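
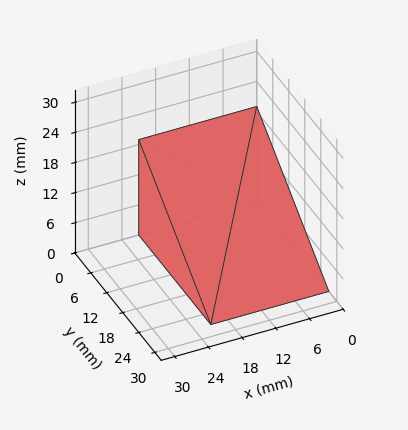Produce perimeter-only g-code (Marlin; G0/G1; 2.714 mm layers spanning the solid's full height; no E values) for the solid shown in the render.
Reading the render: the shape is a wedge (ramp): 21 × 27 mm base, rising to 19 mm along the y=0 edge and sloping linearly to z=0 at y=27 (dimensions read to the nearest mm from the axis ticks). For the g-code, the solid's height is divided into equal slices at the stated Δz and each level perimeter traced with G1 moves after a G0 lift.

; perimeter-only toolpath
G21 ; units = mm
G90 ; absolute positioning
G28 ; home
; layer 1
G0 Z2.714
G0 X0.000 Y0.000
G1 X21.000 Y0.000
G1 X21.000 Y23.143
G1 X0.000 Y23.143
G1 X0.000 Y0.000
; layer 2
G0 Z5.429
G0 X0.000 Y0.000
G1 X21.000 Y0.000
G1 X21.000 Y19.286
G1 X0.000 Y19.286
G1 X0.000 Y0.000
; layer 3
G0 Z8.143
G0 X0.000 Y0.000
G1 X21.000 Y0.000
G1 X21.000 Y15.429
G1 X0.000 Y15.429
G1 X0.000 Y0.000
; layer 4
G0 Z10.857
G0 X0.000 Y0.000
G1 X21.000 Y0.000
G1 X21.000 Y11.571
G1 X0.000 Y11.571
G1 X0.000 Y0.000
; layer 5
G0 Z13.571
G0 X0.000 Y0.000
G1 X21.000 Y0.000
G1 X21.000 Y7.714
G1 X0.000 Y7.714
G1 X0.000 Y0.000
; layer 6
G0 Z16.286
G0 X0.000 Y0.000
G1 X21.000 Y0.000
G1 X21.000 Y3.857
G1 X0.000 Y3.857
G1 X0.000 Y0.000
M2 ; end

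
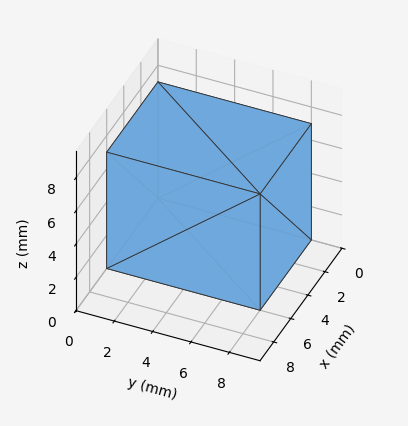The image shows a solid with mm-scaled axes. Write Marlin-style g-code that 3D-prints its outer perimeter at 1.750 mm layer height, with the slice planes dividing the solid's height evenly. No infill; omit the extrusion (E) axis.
Reading the render: the shape is a rectangular box, roughly 6 × 8 mm footprint and 7 mm tall (dimensions read to the nearest mm from the axis ticks). For the g-code, the solid's height is divided into equal slices at the stated Δz and each level perimeter traced with G1 moves after a G0 lift.

; perimeter-only toolpath
G21 ; units = mm
G90 ; absolute positioning
G28 ; home
; layer 1
G0 Z1.750
G0 X0.000 Y0.000
G1 X6.000 Y0.000
G1 X6.000 Y8.000
G1 X0.000 Y8.000
G1 X0.000 Y0.000
; layer 2
G0 Z3.500
G0 X0.000 Y0.000
G1 X6.000 Y0.000
G1 X6.000 Y8.000
G1 X0.000 Y8.000
G1 X0.000 Y0.000
; layer 3
G0 Z5.250
G0 X0.000 Y0.000
G1 X6.000 Y0.000
G1 X6.000 Y8.000
G1 X0.000 Y8.000
G1 X0.000 Y0.000
; layer 4
G0 Z7.000
G0 X0.000 Y0.000
G1 X6.000 Y0.000
G1 X6.000 Y8.000
G1 X0.000 Y8.000
G1 X0.000 Y0.000
M2 ; end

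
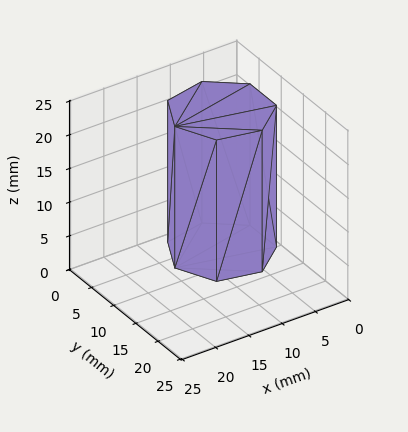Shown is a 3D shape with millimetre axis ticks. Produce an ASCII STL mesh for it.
Reading the render: the shape is a regular 7-sided prism (a cylinder approximated with 7 flat sides), circumscribed radius ≈ 7 mm, height ≈ 21 mm (dimensions read to the nearest mm from the axis ticks). For the STL, each face is triangulated and given an outward normal.

solid part
  facet normal 0.0000 0.0000 -1.0000
    outer loop
      vertex 5.4 13.8 0.0
      vertex 11.4 12.5 0.0
      vertex 14.0 7.0 0.0
    endloop
  endfacet
  facet normal 0.0000 0.0000 -1.0000
    outer loop
      vertex 0.7 10.0 0.0
      vertex 5.4 13.8 0.0
      vertex 14.0 7.0 0.0
    endloop
  endfacet
  facet normal 0.0000 0.0000 -1.0000
    outer loop
      vertex 0.7 4.0 0.0
      vertex 0.7 10.0 0.0
      vertex 14.0 7.0 0.0
    endloop
  endfacet
  facet normal 0.0000 0.0000 -1.0000
    outer loop
      vertex 5.4 0.2 0.0
      vertex 0.7 4.0 0.0
      vertex 14.0 7.0 0.0
    endloop
  endfacet
  facet normal 0.0000 0.0000 -1.0000
    outer loop
      vertex 11.4 1.5 0.0
      vertex 5.4 0.2 0.0
      vertex 14.0 7.0 0.0
    endloop
  endfacet
  facet normal 0.0000 0.0000 1.0000
    outer loop
      vertex 14.0 7.0 21.0
      vertex 11.4 12.5 21.0
      vertex 5.4 13.8 21.0
    endloop
  endfacet
  facet normal 0.0000 0.0000 1.0000
    outer loop
      vertex 14.0 7.0 21.0
      vertex 5.4 13.8 21.0
      vertex 0.7 10.0 21.0
    endloop
  endfacet
  facet normal 0.0000 0.0000 1.0000
    outer loop
      vertex 14.0 7.0 21.0
      vertex 0.7 10.0 21.0
      vertex 0.7 4.0 21.0
    endloop
  endfacet
  facet normal 0.0000 0.0000 1.0000
    outer loop
      vertex 14.0 7.0 21.0
      vertex 0.7 4.0 21.0
      vertex 5.4 0.2 21.0
    endloop
  endfacet
  facet normal 0.0000 0.0000 1.0000
    outer loop
      vertex 14.0 7.0 21.0
      vertex 5.4 0.2 21.0
      vertex 11.4 1.5 21.0
    endloop
  endfacet
  facet normal 0.9041 0.4274 0.0000
    outer loop
      vertex 14.0 7.0 0.0
      vertex 11.4 12.5 0.0
      vertex 11.4 12.5 21.0
    endloop
  endfacet
  facet normal 0.9041 0.4274 0.0000
    outer loop
      vertex 14.0 7.0 0.0
      vertex 11.4 12.5 21.0
      vertex 14.0 7.0 21.0
    endloop
  endfacet
  facet normal 0.2118 0.9773 0.0000
    outer loop
      vertex 11.4 12.5 0.0
      vertex 5.4 13.8 0.0
      vertex 5.4 13.8 21.0
    endloop
  endfacet
  facet normal 0.2118 0.9773 0.0000
    outer loop
      vertex 11.4 12.5 0.0
      vertex 5.4 13.8 21.0
      vertex 11.4 12.5 21.0
    endloop
  endfacet
  facet normal -0.6287 0.7776 0.0000
    outer loop
      vertex 5.4 13.8 0.0
      vertex 0.7 10.0 0.0
      vertex 0.7 10.0 21.0
    endloop
  endfacet
  facet normal -0.6287 0.7776 0.0000
    outer loop
      vertex 5.4 13.8 0.0
      vertex 0.7 10.0 21.0
      vertex 5.4 13.8 21.0
    endloop
  endfacet
  facet normal -1.0000 0.0000 0.0000
    outer loop
      vertex 0.7 10.0 0.0
      vertex 0.7 4.0 0.0
      vertex 0.7 4.0 21.0
    endloop
  endfacet
  facet normal -1.0000 0.0000 0.0000
    outer loop
      vertex 0.7 10.0 0.0
      vertex 0.7 4.0 21.0
      vertex 0.7 10.0 21.0
    endloop
  endfacet
  facet normal -0.6287 -0.7776 0.0000
    outer loop
      vertex 0.7 4.0 0.0
      vertex 5.4 0.2 0.0
      vertex 5.4 0.2 21.0
    endloop
  endfacet
  facet normal -0.6287 -0.7776 0.0000
    outer loop
      vertex 0.7 4.0 0.0
      vertex 5.4 0.2 21.0
      vertex 0.7 4.0 21.0
    endloop
  endfacet
  facet normal 0.2118 -0.9773 0.0000
    outer loop
      vertex 5.4 0.2 0.0
      vertex 11.4 1.5 0.0
      vertex 11.4 1.5 21.0
    endloop
  endfacet
  facet normal 0.2118 -0.9773 0.0000
    outer loop
      vertex 5.4 0.2 0.0
      vertex 11.4 1.5 21.0
      vertex 5.4 0.2 21.0
    endloop
  endfacet
  facet normal 0.9041 -0.4274 0.0000
    outer loop
      vertex 11.4 1.5 0.0
      vertex 14.0 7.0 0.0
      vertex 14.0 7.0 21.0
    endloop
  endfacet
  facet normal 0.9041 -0.4274 0.0000
    outer loop
      vertex 11.4 1.5 0.0
      vertex 14.0 7.0 21.0
      vertex 11.4 1.5 21.0
    endloop
  endfacet
endsolid part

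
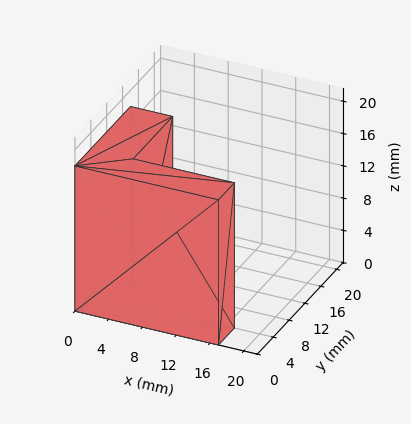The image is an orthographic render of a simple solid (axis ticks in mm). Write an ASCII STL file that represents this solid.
Reading the render: the shape is an L-shaped prism: outer 17 × 14 mm, arm thicknesses ≈ 4 mm (horizontal) and 5 mm (vertical), extruded 18 mm in z (dimensions read to the nearest mm from the axis ticks). For the STL, each face is triangulated and given an outward normal.

solid part
  facet normal 0.0000 0.0000 -1.0000
    outer loop
      vertex 17.000 4.000 0.000
      vertex 17.000 0.000 0.000
      vertex 0.000 0.000 0.000
    endloop
  endfacet
  facet normal 0.0000 0.0000 -1.0000
    outer loop
      vertex 5.000 4.000 0.000
      vertex 17.000 4.000 0.000
      vertex 0.000 0.000 0.000
    endloop
  endfacet
  facet normal 0.0000 0.0000 -1.0000
    outer loop
      vertex 5.000 14.000 0.000
      vertex 5.000 4.000 0.000
      vertex 0.000 0.000 0.000
    endloop
  endfacet
  facet normal 0.0000 0.0000 -1.0000
    outer loop
      vertex 0.000 14.000 0.000
      vertex 5.000 14.000 0.000
      vertex 0.000 0.000 0.000
    endloop
  endfacet
  facet normal 0.0000 0.0000 1.0000
    outer loop
      vertex 0.000 0.000 18.000
      vertex 17.000 0.000 18.000
      vertex 17.000 4.000 18.000
    endloop
  endfacet
  facet normal 0.0000 0.0000 1.0000
    outer loop
      vertex 0.000 0.000 18.000
      vertex 17.000 4.000 18.000
      vertex 5.000 4.000 18.000
    endloop
  endfacet
  facet normal 0.0000 0.0000 1.0000
    outer loop
      vertex 0.000 0.000 18.000
      vertex 5.000 4.000 18.000
      vertex 5.000 14.000 18.000
    endloop
  endfacet
  facet normal 0.0000 0.0000 1.0000
    outer loop
      vertex 0.000 0.000 18.000
      vertex 5.000 14.000 18.000
      vertex 0.000 14.000 18.000
    endloop
  endfacet
  facet normal 0.0000 -1.0000 0.0000
    outer loop
      vertex 0.000 0.000 0.000
      vertex 17.000 0.000 0.000
      vertex 17.000 0.000 18.000
    endloop
  endfacet
  facet normal 0.0000 -1.0000 0.0000
    outer loop
      vertex 0.000 0.000 0.000
      vertex 17.000 0.000 18.000
      vertex 0.000 0.000 18.000
    endloop
  endfacet
  facet normal 1.0000 0.0000 0.0000
    outer loop
      vertex 17.000 0.000 0.000
      vertex 17.000 4.000 0.000
      vertex 17.000 4.000 18.000
    endloop
  endfacet
  facet normal 1.0000 0.0000 0.0000
    outer loop
      vertex 17.000 0.000 0.000
      vertex 17.000 4.000 18.000
      vertex 17.000 0.000 18.000
    endloop
  endfacet
  facet normal 0.0000 1.0000 0.0000
    outer loop
      vertex 17.000 4.000 0.000
      vertex 5.000 4.000 0.000
      vertex 5.000 4.000 18.000
    endloop
  endfacet
  facet normal 0.0000 1.0000 0.0000
    outer loop
      vertex 17.000 4.000 0.000
      vertex 5.000 4.000 18.000
      vertex 17.000 4.000 18.000
    endloop
  endfacet
  facet normal 1.0000 0.0000 0.0000
    outer loop
      vertex 5.000 4.000 0.000
      vertex 5.000 14.000 0.000
      vertex 5.000 14.000 18.000
    endloop
  endfacet
  facet normal 1.0000 0.0000 0.0000
    outer loop
      vertex 5.000 4.000 0.000
      vertex 5.000 14.000 18.000
      vertex 5.000 4.000 18.000
    endloop
  endfacet
  facet normal 0.0000 1.0000 0.0000
    outer loop
      vertex 5.000 14.000 0.000
      vertex 0.000 14.000 0.000
      vertex 0.000 14.000 18.000
    endloop
  endfacet
  facet normal 0.0000 1.0000 0.0000
    outer loop
      vertex 5.000 14.000 0.000
      vertex 0.000 14.000 18.000
      vertex 5.000 14.000 18.000
    endloop
  endfacet
  facet normal -1.0000 0.0000 0.0000
    outer loop
      vertex 0.000 14.000 0.000
      vertex 0.000 0.000 0.000
      vertex 0.000 0.000 18.000
    endloop
  endfacet
  facet normal -1.0000 0.0000 0.0000
    outer loop
      vertex 0.000 14.000 0.000
      vertex 0.000 0.000 18.000
      vertex 0.000 14.000 18.000
    endloop
  endfacet
endsolid part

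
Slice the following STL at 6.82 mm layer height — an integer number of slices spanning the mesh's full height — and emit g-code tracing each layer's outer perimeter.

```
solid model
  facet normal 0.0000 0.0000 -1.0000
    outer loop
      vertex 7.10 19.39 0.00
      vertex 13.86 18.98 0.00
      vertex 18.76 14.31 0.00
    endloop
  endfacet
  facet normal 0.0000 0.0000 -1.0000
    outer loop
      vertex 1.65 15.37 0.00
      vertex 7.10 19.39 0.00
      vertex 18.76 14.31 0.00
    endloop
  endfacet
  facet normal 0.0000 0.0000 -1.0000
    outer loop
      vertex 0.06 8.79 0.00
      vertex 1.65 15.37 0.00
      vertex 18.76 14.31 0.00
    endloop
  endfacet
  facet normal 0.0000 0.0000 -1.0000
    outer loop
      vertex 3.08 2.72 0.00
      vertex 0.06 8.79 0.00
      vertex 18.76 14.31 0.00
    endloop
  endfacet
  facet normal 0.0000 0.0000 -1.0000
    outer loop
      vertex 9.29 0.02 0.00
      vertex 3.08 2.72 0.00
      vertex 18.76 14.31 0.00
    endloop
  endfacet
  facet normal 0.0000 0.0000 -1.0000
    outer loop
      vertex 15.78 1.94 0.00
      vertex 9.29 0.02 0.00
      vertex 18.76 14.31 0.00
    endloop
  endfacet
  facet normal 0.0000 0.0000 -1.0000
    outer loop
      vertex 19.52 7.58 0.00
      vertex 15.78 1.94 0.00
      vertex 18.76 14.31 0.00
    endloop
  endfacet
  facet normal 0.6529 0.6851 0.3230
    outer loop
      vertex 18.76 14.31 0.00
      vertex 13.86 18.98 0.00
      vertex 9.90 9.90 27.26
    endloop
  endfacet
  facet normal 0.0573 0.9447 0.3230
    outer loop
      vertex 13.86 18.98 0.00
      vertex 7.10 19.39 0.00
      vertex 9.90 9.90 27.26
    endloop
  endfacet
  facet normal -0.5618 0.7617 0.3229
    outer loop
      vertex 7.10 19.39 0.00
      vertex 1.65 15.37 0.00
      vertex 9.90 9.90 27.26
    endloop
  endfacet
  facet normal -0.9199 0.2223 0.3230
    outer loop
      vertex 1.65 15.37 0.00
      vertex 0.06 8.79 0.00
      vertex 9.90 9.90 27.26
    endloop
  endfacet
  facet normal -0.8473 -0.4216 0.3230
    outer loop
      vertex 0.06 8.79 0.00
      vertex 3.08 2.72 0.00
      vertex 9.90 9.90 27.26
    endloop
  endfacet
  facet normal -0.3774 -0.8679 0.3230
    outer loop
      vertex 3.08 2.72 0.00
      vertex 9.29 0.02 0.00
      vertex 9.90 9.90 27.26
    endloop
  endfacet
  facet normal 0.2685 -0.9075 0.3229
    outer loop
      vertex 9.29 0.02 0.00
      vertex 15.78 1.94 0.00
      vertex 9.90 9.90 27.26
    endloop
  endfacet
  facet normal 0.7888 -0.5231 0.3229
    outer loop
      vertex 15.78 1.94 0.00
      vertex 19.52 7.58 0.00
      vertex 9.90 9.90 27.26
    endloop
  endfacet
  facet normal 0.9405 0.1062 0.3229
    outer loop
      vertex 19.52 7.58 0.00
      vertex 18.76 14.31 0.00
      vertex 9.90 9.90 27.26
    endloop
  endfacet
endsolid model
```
; perimeter-only toolpath
G21 ; units = mm
G90 ; absolute positioning
G28 ; home
; layer 1
G0 Z6.82
G0 X16.55 Y13.21
G1 X12.87 Y16.71
G1 X7.80 Y17.02
G1 X3.71 Y14.00
G1 X2.52 Y9.07
G1 X4.79 Y4.52
G1 X9.44 Y2.49
G1 X14.31 Y3.93
G1 X17.12 Y8.16
G1 X16.55 Y13.21
; layer 2
G0 Z13.63
G0 X14.33 Y12.11
G1 X11.88 Y14.44
G1 X8.50 Y14.64
G1 X5.78 Y12.63
G1 X4.98 Y9.34
G1 X6.49 Y6.31
G1 X9.59 Y4.96
G1 X12.84 Y5.92
G1 X14.71 Y8.74
G1 X14.33 Y12.11
; layer 3
G0 Z20.45
G0 X12.12 Y11.00
G1 X10.89 Y12.17
G1 X9.20 Y12.27
G1 X7.84 Y11.27
G1 X7.44 Y9.62
G1 X8.20 Y8.11
G1 X9.75 Y7.43
G1 X11.37 Y7.91
G1 X12.30 Y9.32
G1 X12.12 Y11.00
M2 ; end

The solid is a regular 9-sided pyramid, base circumscribed radius ≈ 9.9 mm, apex at z ≈ 27.3 mm. Slicing at Δz = 6.82 mm — 4 equal slices spanning the solid's height, so layer i sits at z = i·h/4 — gives 3 non-empty perimeters. Each is a 9-segment closed polygon; G0 lifts to the layer z and rapids to the start vertex, then G1 traces the edges. The cross-section shrinks linearly with z (the slice at the apex is degenerate and omitted).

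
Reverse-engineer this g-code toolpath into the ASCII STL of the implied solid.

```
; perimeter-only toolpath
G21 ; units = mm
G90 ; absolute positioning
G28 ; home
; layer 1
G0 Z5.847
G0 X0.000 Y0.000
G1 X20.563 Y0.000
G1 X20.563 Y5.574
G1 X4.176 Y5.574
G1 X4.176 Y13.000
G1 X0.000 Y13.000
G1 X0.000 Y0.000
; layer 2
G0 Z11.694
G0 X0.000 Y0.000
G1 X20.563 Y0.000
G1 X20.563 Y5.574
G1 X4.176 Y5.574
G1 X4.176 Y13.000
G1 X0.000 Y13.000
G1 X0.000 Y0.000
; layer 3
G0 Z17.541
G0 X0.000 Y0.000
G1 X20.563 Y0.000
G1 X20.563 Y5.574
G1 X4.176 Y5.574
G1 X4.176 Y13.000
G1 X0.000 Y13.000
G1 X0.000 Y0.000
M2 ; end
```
solid part
  facet normal 0.0000 0.0000 -1.0000
    outer loop
      vertex 20.563 5.574 0.000
      vertex 20.563 0.000 0.000
      vertex 0.000 0.000 0.000
    endloop
  endfacet
  facet normal 0.0000 0.0000 -1.0000
    outer loop
      vertex 4.176 5.574 0.000
      vertex 20.563 5.574 0.000
      vertex 0.000 0.000 0.000
    endloop
  endfacet
  facet normal 0.0000 0.0000 -1.0000
    outer loop
      vertex 4.176 13.000 0.000
      vertex 4.176 5.574 0.000
      vertex 0.000 0.000 0.000
    endloop
  endfacet
  facet normal 0.0000 0.0000 -1.0000
    outer loop
      vertex 0.000 13.000 0.000
      vertex 4.176 13.000 0.000
      vertex 0.000 0.000 0.000
    endloop
  endfacet
  facet normal 0.0000 0.0000 1.0000
    outer loop
      vertex 0.000 0.000 17.541
      vertex 20.563 0.000 17.541
      vertex 20.563 5.574 17.541
    endloop
  endfacet
  facet normal 0.0000 0.0000 1.0000
    outer loop
      vertex 0.000 0.000 17.541
      vertex 20.563 5.574 17.541
      vertex 4.176 5.574 17.541
    endloop
  endfacet
  facet normal 0.0000 0.0000 1.0000
    outer loop
      vertex 0.000 0.000 17.541
      vertex 4.176 5.574 17.541
      vertex 4.176 13.000 17.541
    endloop
  endfacet
  facet normal 0.0000 0.0000 1.0000
    outer loop
      vertex 0.000 0.000 17.541
      vertex 4.176 13.000 17.541
      vertex 0.000 13.000 17.541
    endloop
  endfacet
  facet normal 0.0000 -1.0000 0.0000
    outer loop
      vertex 0.000 0.000 0.000
      vertex 20.563 0.000 0.000
      vertex 20.563 0.000 17.541
    endloop
  endfacet
  facet normal 0.0000 -1.0000 0.0000
    outer loop
      vertex 0.000 0.000 0.000
      vertex 20.563 0.000 17.541
      vertex 0.000 0.000 17.541
    endloop
  endfacet
  facet normal 1.0000 0.0000 0.0000
    outer loop
      vertex 20.563 0.000 0.000
      vertex 20.563 5.574 0.000
      vertex 20.563 5.574 17.541
    endloop
  endfacet
  facet normal 1.0000 0.0000 0.0000
    outer loop
      vertex 20.563 0.000 0.000
      vertex 20.563 5.574 17.541
      vertex 20.563 0.000 17.541
    endloop
  endfacet
  facet normal 0.0000 1.0000 0.0000
    outer loop
      vertex 20.563 5.574 0.000
      vertex 4.176 5.574 0.000
      vertex 4.176 5.574 17.541
    endloop
  endfacet
  facet normal 0.0000 1.0000 0.0000
    outer loop
      vertex 20.563 5.574 0.000
      vertex 4.176 5.574 17.541
      vertex 20.563 5.574 17.541
    endloop
  endfacet
  facet normal 1.0000 0.0000 0.0000
    outer loop
      vertex 4.176 5.574 0.000
      vertex 4.176 13.000 0.000
      vertex 4.176 13.000 17.541
    endloop
  endfacet
  facet normal 1.0000 0.0000 0.0000
    outer loop
      vertex 4.176 5.574 0.000
      vertex 4.176 13.000 17.541
      vertex 4.176 5.574 17.541
    endloop
  endfacet
  facet normal 0.0000 1.0000 0.0000
    outer loop
      vertex 4.176 13.000 0.000
      vertex 0.000 13.000 0.000
      vertex 0.000 13.000 17.541
    endloop
  endfacet
  facet normal 0.0000 1.0000 0.0000
    outer loop
      vertex 4.176 13.000 0.000
      vertex 0.000 13.000 17.541
      vertex 4.176 13.000 17.541
    endloop
  endfacet
  facet normal -1.0000 0.0000 0.0000
    outer loop
      vertex 0.000 13.000 0.000
      vertex 0.000 0.000 0.000
      vertex 0.000 0.000 17.541
    endloop
  endfacet
  facet normal -1.0000 0.0000 0.0000
    outer loop
      vertex 0.000 13.000 0.000
      vertex 0.000 0.000 17.541
      vertex 0.000 13.000 17.541
    endloop
  endfacet
endsolid part

The G0 Z moves step by Δz≈5.847 mm. Every layer's G1 loop is the same polygon, so the solid is a straight extrusion of it from z=0 to z≈17.5. Closing with flat bottom and top caps and triangulating gives 20 facets — an L-shaped prism: outer 20.6 × 13 mm, arm thicknesses ≈ 5.57 mm (horizontal) and 4.18 mm (vertical), extruded 17.5 mm in z.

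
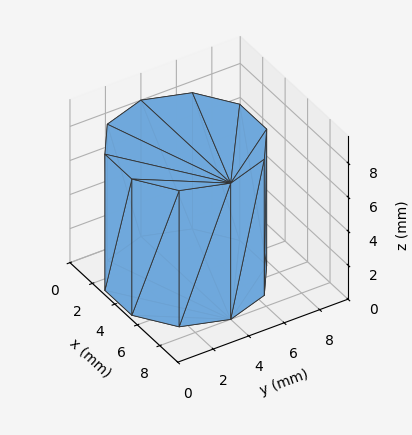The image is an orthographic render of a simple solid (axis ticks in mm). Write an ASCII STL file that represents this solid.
Reading the render: the shape is a regular 10-sided prism (a cylinder approximated with 10 flat sides), circumscribed radius ≈ 4 mm, height ≈ 8 mm (dimensions read to the nearest mm from the axis ticks). For the STL, each face is triangulated and given an outward normal.

solid part
  facet normal 0.0000 0.0000 -1.0000
    outer loop
      vertex 5.2 7.8 0.0
      vertex 7.2 6.4 0.0
      vertex 8.0 4.0 0.0
    endloop
  endfacet
  facet normal 0.0000 0.0000 -1.0000
    outer loop
      vertex 2.8 7.8 0.0
      vertex 5.2 7.8 0.0
      vertex 8.0 4.0 0.0
    endloop
  endfacet
  facet normal 0.0000 0.0000 -1.0000
    outer loop
      vertex 0.8 6.4 0.0
      vertex 2.8 7.8 0.0
      vertex 8.0 4.0 0.0
    endloop
  endfacet
  facet normal 0.0000 0.0000 -1.0000
    outer loop
      vertex 0.0 4.0 0.0
      vertex 0.8 6.4 0.0
      vertex 8.0 4.0 0.0
    endloop
  endfacet
  facet normal 0.0000 0.0000 -1.0000
    outer loop
      vertex 0.8 1.6 0.0
      vertex 0.0 4.0 0.0
      vertex 8.0 4.0 0.0
    endloop
  endfacet
  facet normal 0.0000 0.0000 -1.0000
    outer loop
      vertex 2.8 0.2 0.0
      vertex 0.8 1.6 0.0
      vertex 8.0 4.0 0.0
    endloop
  endfacet
  facet normal 0.0000 0.0000 -1.0000
    outer loop
      vertex 5.2 0.2 0.0
      vertex 2.8 0.2 0.0
      vertex 8.0 4.0 0.0
    endloop
  endfacet
  facet normal 0.0000 0.0000 -1.0000
    outer loop
      vertex 7.2 1.6 0.0
      vertex 5.2 0.2 0.0
      vertex 8.0 4.0 0.0
    endloop
  endfacet
  facet normal 0.0000 0.0000 1.0000
    outer loop
      vertex 8.0 4.0 8.0
      vertex 7.2 6.4 8.0
      vertex 5.2 7.8 8.0
    endloop
  endfacet
  facet normal 0.0000 0.0000 1.0000
    outer loop
      vertex 8.0 4.0 8.0
      vertex 5.2 7.8 8.0
      vertex 2.8 7.8 8.0
    endloop
  endfacet
  facet normal 0.0000 0.0000 1.0000
    outer loop
      vertex 8.0 4.0 8.0
      vertex 2.8 7.8 8.0
      vertex 0.8 6.4 8.0
    endloop
  endfacet
  facet normal 0.0000 0.0000 1.0000
    outer loop
      vertex 8.0 4.0 8.0
      vertex 0.8 6.4 8.0
      vertex 0.0 4.0 8.0
    endloop
  endfacet
  facet normal 0.0000 0.0000 1.0000
    outer loop
      vertex 8.0 4.0 8.0
      vertex 0.0 4.0 8.0
      vertex 0.8 1.6 8.0
    endloop
  endfacet
  facet normal 0.0000 0.0000 1.0000
    outer loop
      vertex 8.0 4.0 8.0
      vertex 0.8 1.6 8.0
      vertex 2.8 0.2 8.0
    endloop
  endfacet
  facet normal 0.0000 0.0000 1.0000
    outer loop
      vertex 8.0 4.0 8.0
      vertex 2.8 0.2 8.0
      vertex 5.2 0.2 8.0
    endloop
  endfacet
  facet normal 0.0000 0.0000 1.0000
    outer loop
      vertex 8.0 4.0 8.0
      vertex 5.2 0.2 8.0
      vertex 7.2 1.6 8.0
    endloop
  endfacet
  facet normal 0.9487 0.3162 0.0000
    outer loop
      vertex 8.0 4.0 0.0
      vertex 7.2 6.4 0.0
      vertex 7.2 6.4 8.0
    endloop
  endfacet
  facet normal 0.9487 0.3162 0.0000
    outer loop
      vertex 8.0 4.0 0.0
      vertex 7.2 6.4 8.0
      vertex 8.0 4.0 8.0
    endloop
  endfacet
  facet normal 0.5735 0.8192 0.0000
    outer loop
      vertex 7.2 6.4 0.0
      vertex 5.2 7.8 0.0
      vertex 5.2 7.8 8.0
    endloop
  endfacet
  facet normal 0.5735 0.8192 0.0000
    outer loop
      vertex 7.2 6.4 0.0
      vertex 5.2 7.8 8.0
      vertex 7.2 6.4 8.0
    endloop
  endfacet
  facet normal 0.0000 1.0000 0.0000
    outer loop
      vertex 5.2 7.8 0.0
      vertex 2.8 7.8 0.0
      vertex 2.8 7.8 8.0
    endloop
  endfacet
  facet normal 0.0000 1.0000 0.0000
    outer loop
      vertex 5.2 7.8 0.0
      vertex 2.8 7.8 8.0
      vertex 5.2 7.8 8.0
    endloop
  endfacet
  facet normal -0.5735 0.8192 0.0000
    outer loop
      vertex 2.8 7.8 0.0
      vertex 0.8 6.4 0.0
      vertex 0.8 6.4 8.0
    endloop
  endfacet
  facet normal -0.5735 0.8192 0.0000
    outer loop
      vertex 2.8 7.8 0.0
      vertex 0.8 6.4 8.0
      vertex 2.8 7.8 8.0
    endloop
  endfacet
  facet normal -0.9487 0.3162 0.0000
    outer loop
      vertex 0.8 6.4 0.0
      vertex 0.0 4.0 0.0
      vertex 0.0 4.0 8.0
    endloop
  endfacet
  facet normal -0.9487 0.3162 0.0000
    outer loop
      vertex 0.8 6.4 0.0
      vertex 0.0 4.0 8.0
      vertex 0.8 6.4 8.0
    endloop
  endfacet
  facet normal -0.9487 -0.3162 0.0000
    outer loop
      vertex 0.0 4.0 0.0
      vertex 0.8 1.6 0.0
      vertex 0.8 1.6 8.0
    endloop
  endfacet
  facet normal -0.9487 -0.3162 0.0000
    outer loop
      vertex 0.0 4.0 0.0
      vertex 0.8 1.6 8.0
      vertex 0.0 4.0 8.0
    endloop
  endfacet
  facet normal -0.5735 -0.8192 0.0000
    outer loop
      vertex 0.8 1.6 0.0
      vertex 2.8 0.2 0.0
      vertex 2.8 0.2 8.0
    endloop
  endfacet
  facet normal -0.5735 -0.8192 0.0000
    outer loop
      vertex 0.8 1.6 0.0
      vertex 2.8 0.2 8.0
      vertex 0.8 1.6 8.0
    endloop
  endfacet
  facet normal 0.0000 -1.0000 0.0000
    outer loop
      vertex 2.8 0.2 0.0
      vertex 5.2 0.2 0.0
      vertex 5.2 0.2 8.0
    endloop
  endfacet
  facet normal 0.0000 -1.0000 0.0000
    outer loop
      vertex 2.8 0.2 0.0
      vertex 5.2 0.2 8.0
      vertex 2.8 0.2 8.0
    endloop
  endfacet
  facet normal 0.5735 -0.8192 0.0000
    outer loop
      vertex 5.2 0.2 0.0
      vertex 7.2 1.6 0.0
      vertex 7.2 1.6 8.0
    endloop
  endfacet
  facet normal 0.5735 -0.8192 0.0000
    outer loop
      vertex 5.2 0.2 0.0
      vertex 7.2 1.6 8.0
      vertex 5.2 0.2 8.0
    endloop
  endfacet
  facet normal 0.9487 -0.3162 0.0000
    outer loop
      vertex 7.2 1.6 0.0
      vertex 8.0 4.0 0.0
      vertex 8.0 4.0 8.0
    endloop
  endfacet
  facet normal 0.9487 -0.3162 0.0000
    outer loop
      vertex 7.2 1.6 0.0
      vertex 8.0 4.0 8.0
      vertex 7.2 1.6 8.0
    endloop
  endfacet
endsolid part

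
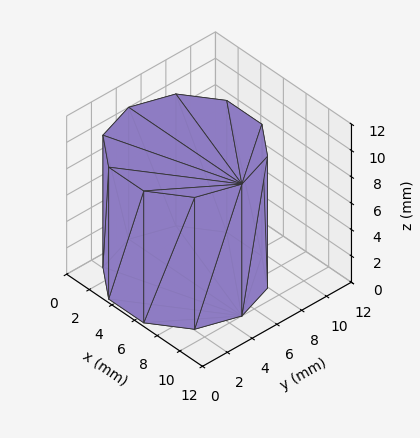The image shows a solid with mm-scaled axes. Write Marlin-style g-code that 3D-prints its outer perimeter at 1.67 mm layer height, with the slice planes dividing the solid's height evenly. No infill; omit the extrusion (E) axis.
Reading the render: the shape is a regular 10-sided prism (a cylinder approximated with 10 flat sides), circumscribed radius ≈ 5 mm, height ≈ 10 mm (dimensions read to the nearest mm from the axis ticks). For the g-code, the solid's height is divided into equal slices at the stated Δz and each level perimeter traced with G1 moves after a G0 lift.

; perimeter-only toolpath
G21 ; units = mm
G90 ; absolute positioning
G28 ; home
; layer 1
G0 Z1.67
G0 X10.00 Y5.00
G1 X9.05 Y7.94
G1 X6.55 Y9.76
G1 X3.45 Y9.76
G1 X0.95 Y7.94
G1 X0.00 Y5.00
G1 X0.95 Y2.06
G1 X3.45 Y0.24
G1 X6.55 Y0.24
G1 X9.05 Y2.06
G1 X10.00 Y5.00
; layer 2
G0 Z3.33
G0 X10.00 Y5.00
G1 X9.05 Y7.94
G1 X6.55 Y9.76
G1 X3.45 Y9.76
G1 X0.95 Y7.94
G1 X0.00 Y5.00
G1 X0.95 Y2.06
G1 X3.45 Y0.24
G1 X6.55 Y0.24
G1 X9.05 Y2.06
G1 X10.00 Y5.00
; layer 3
G0 Z5.00
G0 X10.00 Y5.00
G1 X9.05 Y7.94
G1 X6.55 Y9.76
G1 X3.45 Y9.76
G1 X0.95 Y7.94
G1 X0.00 Y5.00
G1 X0.95 Y2.06
G1 X3.45 Y0.24
G1 X6.55 Y0.24
G1 X9.05 Y2.06
G1 X10.00 Y5.00
; layer 4
G0 Z6.67
G0 X10.00 Y5.00
G1 X9.05 Y7.94
G1 X6.55 Y9.76
G1 X3.45 Y9.76
G1 X0.95 Y7.94
G1 X0.00 Y5.00
G1 X0.95 Y2.06
G1 X3.45 Y0.24
G1 X6.55 Y0.24
G1 X9.05 Y2.06
G1 X10.00 Y5.00
; layer 5
G0 Z8.33
G0 X10.00 Y5.00
G1 X9.05 Y7.94
G1 X6.55 Y9.76
G1 X3.45 Y9.76
G1 X0.95 Y7.94
G1 X0.00 Y5.00
G1 X0.95 Y2.06
G1 X3.45 Y0.24
G1 X6.55 Y0.24
G1 X9.05 Y2.06
G1 X10.00 Y5.00
; layer 6
G0 Z10.00
G0 X10.00 Y5.00
G1 X9.05 Y7.94
G1 X6.55 Y9.76
G1 X3.45 Y9.76
G1 X0.95 Y7.94
G1 X0.00 Y5.00
G1 X0.95 Y2.06
G1 X3.45 Y0.24
G1 X6.55 Y0.24
G1 X9.05 Y2.06
G1 X10.00 Y5.00
M2 ; end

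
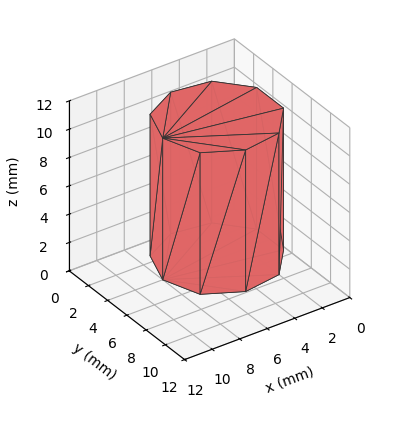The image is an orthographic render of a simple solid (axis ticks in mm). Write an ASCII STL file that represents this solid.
Reading the render: the shape is a regular 9-sided prism (a cylinder approximated with 9 flat sides), circumscribed radius ≈ 4 mm, height ≈ 10 mm (dimensions read to the nearest mm from the axis ticks). For the STL, each face is triangulated and given an outward normal.

solid part
  facet normal 0.0000 0.0000 -1.0000
    outer loop
      vertex 4.7 7.9 0.0
      vertex 7.1 6.6 0.0
      vertex 8.0 4.0 0.0
    endloop
  endfacet
  facet normal 0.0000 0.0000 -1.0000
    outer loop
      vertex 2.0 7.5 0.0
      vertex 4.7 7.9 0.0
      vertex 8.0 4.0 0.0
    endloop
  endfacet
  facet normal 0.0000 0.0000 -1.0000
    outer loop
      vertex 0.2 5.4 0.0
      vertex 2.0 7.5 0.0
      vertex 8.0 4.0 0.0
    endloop
  endfacet
  facet normal 0.0000 0.0000 -1.0000
    outer loop
      vertex 0.2 2.6 0.0
      vertex 0.2 5.4 0.0
      vertex 8.0 4.0 0.0
    endloop
  endfacet
  facet normal 0.0000 0.0000 -1.0000
    outer loop
      vertex 2.0 0.5 0.0
      vertex 0.2 2.6 0.0
      vertex 8.0 4.0 0.0
    endloop
  endfacet
  facet normal 0.0000 0.0000 -1.0000
    outer loop
      vertex 4.7 0.1 0.0
      vertex 2.0 0.5 0.0
      vertex 8.0 4.0 0.0
    endloop
  endfacet
  facet normal 0.0000 0.0000 -1.0000
    outer loop
      vertex 7.1 1.4 0.0
      vertex 4.7 0.1 0.0
      vertex 8.0 4.0 0.0
    endloop
  endfacet
  facet normal 0.0000 0.0000 1.0000
    outer loop
      vertex 8.0 4.0 10.0
      vertex 7.1 6.6 10.0
      vertex 4.7 7.9 10.0
    endloop
  endfacet
  facet normal 0.0000 0.0000 1.0000
    outer loop
      vertex 8.0 4.0 10.0
      vertex 4.7 7.9 10.0
      vertex 2.0 7.5 10.0
    endloop
  endfacet
  facet normal 0.0000 0.0000 1.0000
    outer loop
      vertex 8.0 4.0 10.0
      vertex 2.0 7.5 10.0
      vertex 0.2 5.4 10.0
    endloop
  endfacet
  facet normal 0.0000 0.0000 1.0000
    outer loop
      vertex 8.0 4.0 10.0
      vertex 0.2 5.4 10.0
      vertex 0.2 2.6 10.0
    endloop
  endfacet
  facet normal 0.0000 0.0000 1.0000
    outer loop
      vertex 8.0 4.0 10.0
      vertex 0.2 2.6 10.0
      vertex 2.0 0.5 10.0
    endloop
  endfacet
  facet normal 0.0000 0.0000 1.0000
    outer loop
      vertex 8.0 4.0 10.0
      vertex 2.0 0.5 10.0
      vertex 4.7 0.1 10.0
    endloop
  endfacet
  facet normal 0.0000 0.0000 1.0000
    outer loop
      vertex 8.0 4.0 10.0
      vertex 4.7 0.1 10.0
      vertex 7.1 1.4 10.0
    endloop
  endfacet
  facet normal 0.9450 0.3271 0.0000
    outer loop
      vertex 8.0 4.0 0.0
      vertex 7.1 6.6 0.0
      vertex 7.1 6.6 10.0
    endloop
  endfacet
  facet normal 0.9450 0.3271 0.0000
    outer loop
      vertex 8.0 4.0 0.0
      vertex 7.1 6.6 10.0
      vertex 8.0 4.0 10.0
    endloop
  endfacet
  facet normal 0.4763 0.8793 0.0000
    outer loop
      vertex 7.1 6.6 0.0
      vertex 4.7 7.9 0.0
      vertex 4.7 7.9 10.0
    endloop
  endfacet
  facet normal 0.4763 0.8793 0.0000
    outer loop
      vertex 7.1 6.6 0.0
      vertex 4.7 7.9 10.0
      vertex 7.1 6.6 10.0
    endloop
  endfacet
  facet normal -0.1465 0.9892 0.0000
    outer loop
      vertex 4.7 7.9 0.0
      vertex 2.0 7.5 0.0
      vertex 2.0 7.5 10.0
    endloop
  endfacet
  facet normal -0.1465 0.9892 0.0000
    outer loop
      vertex 4.7 7.9 0.0
      vertex 2.0 7.5 10.0
      vertex 4.7 7.9 10.0
    endloop
  endfacet
  facet normal -0.7593 0.6508 0.0000
    outer loop
      vertex 2.0 7.5 0.0
      vertex 0.2 5.4 0.0
      vertex 0.2 5.4 10.0
    endloop
  endfacet
  facet normal -0.7593 0.6508 0.0000
    outer loop
      vertex 2.0 7.5 0.0
      vertex 0.2 5.4 10.0
      vertex 2.0 7.5 10.0
    endloop
  endfacet
  facet normal -1.0000 0.0000 0.0000
    outer loop
      vertex 0.2 5.4 0.0
      vertex 0.2 2.6 0.0
      vertex 0.2 2.6 10.0
    endloop
  endfacet
  facet normal -1.0000 0.0000 0.0000
    outer loop
      vertex 0.2 5.4 0.0
      vertex 0.2 2.6 10.0
      vertex 0.2 5.4 10.0
    endloop
  endfacet
  facet normal -0.7593 -0.6508 0.0000
    outer loop
      vertex 0.2 2.6 0.0
      vertex 2.0 0.5 0.0
      vertex 2.0 0.5 10.0
    endloop
  endfacet
  facet normal -0.7593 -0.6508 0.0000
    outer loop
      vertex 0.2 2.6 0.0
      vertex 2.0 0.5 10.0
      vertex 0.2 2.6 10.0
    endloop
  endfacet
  facet normal -0.1465 -0.9892 0.0000
    outer loop
      vertex 2.0 0.5 0.0
      vertex 4.7 0.1 0.0
      vertex 4.7 0.1 10.0
    endloop
  endfacet
  facet normal -0.1465 -0.9892 0.0000
    outer loop
      vertex 2.0 0.5 0.0
      vertex 4.7 0.1 10.0
      vertex 2.0 0.5 10.0
    endloop
  endfacet
  facet normal 0.4763 -0.8793 0.0000
    outer loop
      vertex 4.7 0.1 0.0
      vertex 7.1 1.4 0.0
      vertex 7.1 1.4 10.0
    endloop
  endfacet
  facet normal 0.4763 -0.8793 0.0000
    outer loop
      vertex 4.7 0.1 0.0
      vertex 7.1 1.4 10.0
      vertex 4.7 0.1 10.0
    endloop
  endfacet
  facet normal 0.9450 -0.3271 0.0000
    outer loop
      vertex 7.1 1.4 0.0
      vertex 8.0 4.0 0.0
      vertex 8.0 4.0 10.0
    endloop
  endfacet
  facet normal 0.9450 -0.3271 0.0000
    outer loop
      vertex 7.1 1.4 0.0
      vertex 8.0 4.0 10.0
      vertex 7.1 1.4 10.0
    endloop
  endfacet
endsolid part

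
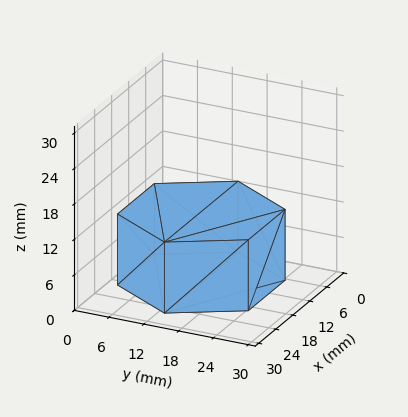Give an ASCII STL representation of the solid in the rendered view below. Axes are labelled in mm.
Reading the render: the shape is a regular 6-sided prism (a cylinder approximated with 6 flat sides), circumscribed radius ≈ 13 mm, height ≈ 12 mm (dimensions read to the nearest mm from the axis ticks). For the STL, each face is triangulated and given an outward normal.

solid part
  facet normal 0.0000 0.0000 -1.0000
    outer loop
      vertex 6.50 24.26 0.00
      vertex 19.50 24.26 0.00
      vertex 26.00 13.00 0.00
    endloop
  endfacet
  facet normal 0.0000 0.0000 -1.0000
    outer loop
      vertex 0.00 13.00 0.00
      vertex 6.50 24.26 0.00
      vertex 26.00 13.00 0.00
    endloop
  endfacet
  facet normal 0.0000 0.0000 -1.0000
    outer loop
      vertex 6.50 1.74 0.00
      vertex 0.00 13.00 0.00
      vertex 26.00 13.00 0.00
    endloop
  endfacet
  facet normal 0.0000 0.0000 -1.0000
    outer loop
      vertex 19.50 1.74 0.00
      vertex 6.50 1.74 0.00
      vertex 26.00 13.00 0.00
    endloop
  endfacet
  facet normal 0.0000 0.0000 1.0000
    outer loop
      vertex 26.00 13.00 12.00
      vertex 19.50 24.26 12.00
      vertex 6.50 24.26 12.00
    endloop
  endfacet
  facet normal 0.0000 0.0000 1.0000
    outer loop
      vertex 26.00 13.00 12.00
      vertex 6.50 24.26 12.00
      vertex 0.00 13.00 12.00
    endloop
  endfacet
  facet normal 0.0000 0.0000 1.0000
    outer loop
      vertex 26.00 13.00 12.00
      vertex 0.00 13.00 12.00
      vertex 6.50 1.74 12.00
    endloop
  endfacet
  facet normal 0.0000 0.0000 1.0000
    outer loop
      vertex 26.00 13.00 12.00
      vertex 6.50 1.74 12.00
      vertex 19.50 1.74 12.00
    endloop
  endfacet
  facet normal 0.8661 0.4999 0.0000
    outer loop
      vertex 26.00 13.00 0.00
      vertex 19.50 24.26 0.00
      vertex 19.50 24.26 12.00
    endloop
  endfacet
  facet normal 0.8661 0.4999 0.0000
    outer loop
      vertex 26.00 13.00 0.00
      vertex 19.50 24.26 12.00
      vertex 26.00 13.00 12.00
    endloop
  endfacet
  facet normal 0.0000 1.0000 0.0000
    outer loop
      vertex 19.50 24.26 0.00
      vertex 6.50 24.26 0.00
      vertex 6.50 24.26 12.00
    endloop
  endfacet
  facet normal 0.0000 1.0000 0.0000
    outer loop
      vertex 19.50 24.26 0.00
      vertex 6.50 24.26 12.00
      vertex 19.50 24.26 12.00
    endloop
  endfacet
  facet normal -0.8661 0.4999 0.0000
    outer loop
      vertex 6.50 24.26 0.00
      vertex 0.00 13.00 0.00
      vertex 0.00 13.00 12.00
    endloop
  endfacet
  facet normal -0.8661 0.4999 0.0000
    outer loop
      vertex 6.50 24.26 0.00
      vertex 0.00 13.00 12.00
      vertex 6.50 24.26 12.00
    endloop
  endfacet
  facet normal -0.8661 -0.4999 0.0000
    outer loop
      vertex 0.00 13.00 0.00
      vertex 6.50 1.74 0.00
      vertex 6.50 1.74 12.00
    endloop
  endfacet
  facet normal -0.8661 -0.4999 0.0000
    outer loop
      vertex 0.00 13.00 0.00
      vertex 6.50 1.74 12.00
      vertex 0.00 13.00 12.00
    endloop
  endfacet
  facet normal 0.0000 -1.0000 0.0000
    outer loop
      vertex 6.50 1.74 0.00
      vertex 19.50 1.74 0.00
      vertex 19.50 1.74 12.00
    endloop
  endfacet
  facet normal 0.0000 -1.0000 0.0000
    outer loop
      vertex 6.50 1.74 0.00
      vertex 19.50 1.74 12.00
      vertex 6.50 1.74 12.00
    endloop
  endfacet
  facet normal 0.8661 -0.4999 0.0000
    outer loop
      vertex 19.50 1.74 0.00
      vertex 26.00 13.00 0.00
      vertex 26.00 13.00 12.00
    endloop
  endfacet
  facet normal 0.8661 -0.4999 0.0000
    outer loop
      vertex 19.50 1.74 0.00
      vertex 26.00 13.00 12.00
      vertex 19.50 1.74 12.00
    endloop
  endfacet
endsolid part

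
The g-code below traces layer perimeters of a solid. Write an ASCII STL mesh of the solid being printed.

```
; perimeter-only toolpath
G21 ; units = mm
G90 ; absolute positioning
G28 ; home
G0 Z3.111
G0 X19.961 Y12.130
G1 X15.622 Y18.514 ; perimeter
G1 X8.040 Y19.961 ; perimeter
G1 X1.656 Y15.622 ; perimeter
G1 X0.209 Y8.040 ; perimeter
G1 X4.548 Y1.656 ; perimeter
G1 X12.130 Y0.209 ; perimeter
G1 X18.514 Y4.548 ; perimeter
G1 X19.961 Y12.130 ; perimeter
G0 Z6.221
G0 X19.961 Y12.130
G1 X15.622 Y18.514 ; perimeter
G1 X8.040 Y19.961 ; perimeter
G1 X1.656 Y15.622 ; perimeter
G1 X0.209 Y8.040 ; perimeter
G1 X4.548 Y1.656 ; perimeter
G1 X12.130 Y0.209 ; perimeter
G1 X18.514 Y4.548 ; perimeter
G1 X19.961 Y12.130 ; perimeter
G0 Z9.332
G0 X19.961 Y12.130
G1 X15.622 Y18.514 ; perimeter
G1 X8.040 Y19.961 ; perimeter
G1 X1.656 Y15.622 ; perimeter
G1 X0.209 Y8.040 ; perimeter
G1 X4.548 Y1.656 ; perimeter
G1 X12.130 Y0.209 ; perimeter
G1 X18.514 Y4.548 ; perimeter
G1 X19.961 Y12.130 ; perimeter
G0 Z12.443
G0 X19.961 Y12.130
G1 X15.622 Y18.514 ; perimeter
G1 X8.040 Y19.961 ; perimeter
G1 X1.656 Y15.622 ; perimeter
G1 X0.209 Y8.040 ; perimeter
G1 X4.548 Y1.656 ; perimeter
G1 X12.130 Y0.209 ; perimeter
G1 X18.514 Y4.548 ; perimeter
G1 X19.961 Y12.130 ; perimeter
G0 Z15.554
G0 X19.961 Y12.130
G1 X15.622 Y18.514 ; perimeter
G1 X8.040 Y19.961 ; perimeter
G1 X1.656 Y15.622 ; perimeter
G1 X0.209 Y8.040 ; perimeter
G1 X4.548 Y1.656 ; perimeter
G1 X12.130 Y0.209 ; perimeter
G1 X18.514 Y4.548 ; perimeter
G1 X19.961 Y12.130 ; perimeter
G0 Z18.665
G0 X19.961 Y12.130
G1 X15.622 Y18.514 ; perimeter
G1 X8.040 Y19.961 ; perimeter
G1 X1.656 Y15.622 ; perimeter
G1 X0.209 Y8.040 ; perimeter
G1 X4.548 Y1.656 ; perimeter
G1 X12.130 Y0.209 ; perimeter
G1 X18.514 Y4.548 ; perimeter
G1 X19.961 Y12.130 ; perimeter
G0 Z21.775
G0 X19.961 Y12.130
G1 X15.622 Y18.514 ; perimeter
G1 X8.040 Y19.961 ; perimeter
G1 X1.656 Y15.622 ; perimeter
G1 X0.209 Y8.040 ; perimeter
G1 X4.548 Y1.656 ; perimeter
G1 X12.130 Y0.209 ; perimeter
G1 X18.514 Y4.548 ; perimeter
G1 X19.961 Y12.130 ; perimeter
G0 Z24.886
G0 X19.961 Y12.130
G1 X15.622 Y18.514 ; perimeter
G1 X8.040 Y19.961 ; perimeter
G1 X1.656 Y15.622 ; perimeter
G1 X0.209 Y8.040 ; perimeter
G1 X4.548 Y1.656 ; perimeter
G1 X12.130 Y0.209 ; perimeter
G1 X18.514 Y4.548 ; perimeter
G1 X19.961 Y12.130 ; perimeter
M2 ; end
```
solid part
  facet normal 0.0000 0.0000 -1.0000
    outer loop
      vertex 8.040 19.961 0.000
      vertex 15.622 18.514 0.000
      vertex 19.961 12.130 0.000
    endloop
  endfacet
  facet normal 0.0000 0.0000 -1.0000
    outer loop
      vertex 1.656 15.622 0.000
      vertex 8.040 19.961 0.000
      vertex 19.961 12.130 0.000
    endloop
  endfacet
  facet normal 0.0000 0.0000 -1.0000
    outer loop
      vertex 0.209 8.040 0.000
      vertex 1.656 15.622 0.000
      vertex 19.961 12.130 0.000
    endloop
  endfacet
  facet normal 0.0000 0.0000 -1.0000
    outer loop
      vertex 4.548 1.656 0.000
      vertex 0.209 8.040 0.000
      vertex 19.961 12.130 0.000
    endloop
  endfacet
  facet normal 0.0000 0.0000 -1.0000
    outer loop
      vertex 12.130 0.209 0.000
      vertex 4.548 1.656 0.000
      vertex 19.961 12.130 0.000
    endloop
  endfacet
  facet normal 0.0000 0.0000 -1.0000
    outer loop
      vertex 18.514 4.548 0.000
      vertex 12.130 0.209 0.000
      vertex 19.961 12.130 0.000
    endloop
  endfacet
  facet normal 0.0000 0.0000 1.0000
    outer loop
      vertex 19.961 12.130 24.886
      vertex 15.622 18.514 24.886
      vertex 8.040 19.961 24.886
    endloop
  endfacet
  facet normal 0.0000 0.0000 1.0000
    outer loop
      vertex 19.961 12.130 24.886
      vertex 8.040 19.961 24.886
      vertex 1.656 15.622 24.886
    endloop
  endfacet
  facet normal 0.0000 0.0000 1.0000
    outer loop
      vertex 19.961 12.130 24.886
      vertex 1.656 15.622 24.886
      vertex 0.209 8.040 24.886
    endloop
  endfacet
  facet normal 0.0000 0.0000 1.0000
    outer loop
      vertex 19.961 12.130 24.886
      vertex 0.209 8.040 24.886
      vertex 4.548 1.656 24.886
    endloop
  endfacet
  facet normal 0.0000 0.0000 1.0000
    outer loop
      vertex 19.961 12.130 24.886
      vertex 4.548 1.656 24.886
      vertex 12.130 0.209 24.886
    endloop
  endfacet
  facet normal 0.0000 0.0000 1.0000
    outer loop
      vertex 19.961 12.130 24.886
      vertex 12.130 0.209 24.886
      vertex 18.514 4.548 24.886
    endloop
  endfacet
  facet normal 0.8271 0.5621 0.0000
    outer loop
      vertex 19.961 12.130 0.000
      vertex 15.622 18.514 0.000
      vertex 15.622 18.514 24.886
    endloop
  endfacet
  facet normal 0.8271 0.5621 0.0000
    outer loop
      vertex 19.961 12.130 0.000
      vertex 15.622 18.514 24.886
      vertex 19.961 12.130 24.886
    endloop
  endfacet
  facet normal 0.1875 0.9823 0.0000
    outer loop
      vertex 15.622 18.514 0.000
      vertex 8.040 19.961 0.000
      vertex 8.040 19.961 24.886
    endloop
  endfacet
  facet normal 0.1875 0.9823 0.0000
    outer loop
      vertex 15.622 18.514 0.000
      vertex 8.040 19.961 24.886
      vertex 15.622 18.514 24.886
    endloop
  endfacet
  facet normal -0.5621 0.8271 0.0000
    outer loop
      vertex 8.040 19.961 0.000
      vertex 1.656 15.622 0.000
      vertex 1.656 15.622 24.886
    endloop
  endfacet
  facet normal -0.5621 0.8271 0.0000
    outer loop
      vertex 8.040 19.961 0.000
      vertex 1.656 15.622 24.886
      vertex 8.040 19.961 24.886
    endloop
  endfacet
  facet normal -0.9823 0.1875 0.0000
    outer loop
      vertex 1.656 15.622 0.000
      vertex 0.209 8.040 0.000
      vertex 0.209 8.040 24.886
    endloop
  endfacet
  facet normal -0.9823 0.1875 0.0000
    outer loop
      vertex 1.656 15.622 0.000
      vertex 0.209 8.040 24.886
      vertex 1.656 15.622 24.886
    endloop
  endfacet
  facet normal -0.8271 -0.5621 0.0000
    outer loop
      vertex 0.209 8.040 0.000
      vertex 4.548 1.656 0.000
      vertex 4.548 1.656 24.886
    endloop
  endfacet
  facet normal -0.8271 -0.5621 0.0000
    outer loop
      vertex 0.209 8.040 0.000
      vertex 4.548 1.656 24.886
      vertex 0.209 8.040 24.886
    endloop
  endfacet
  facet normal -0.1875 -0.9823 0.0000
    outer loop
      vertex 4.548 1.656 0.000
      vertex 12.130 0.209 0.000
      vertex 12.130 0.209 24.886
    endloop
  endfacet
  facet normal -0.1875 -0.9823 0.0000
    outer loop
      vertex 4.548 1.656 0.000
      vertex 12.130 0.209 24.886
      vertex 4.548 1.656 24.886
    endloop
  endfacet
  facet normal 0.5621 -0.8271 0.0000
    outer loop
      vertex 12.130 0.209 0.000
      vertex 18.514 4.548 0.000
      vertex 18.514 4.548 24.886
    endloop
  endfacet
  facet normal 0.5621 -0.8271 0.0000
    outer loop
      vertex 12.130 0.209 0.000
      vertex 18.514 4.548 24.886
      vertex 12.130 0.209 24.886
    endloop
  endfacet
  facet normal 0.9823 -0.1875 0.0000
    outer loop
      vertex 18.514 4.548 0.000
      vertex 19.961 12.130 0.000
      vertex 19.961 12.130 24.886
    endloop
  endfacet
  facet normal 0.9823 -0.1875 0.0000
    outer loop
      vertex 18.514 4.548 0.000
      vertex 19.961 12.130 24.886
      vertex 18.514 4.548 24.886
    endloop
  endfacet
endsolid part

The G0 Z moves step by Δz≈3.111 mm. Every layer's G1 loop is the same polygon, so the solid is a straight extrusion of it from z=0 to z≈24.9. Closing with flat bottom and top caps and triangulating gives 28 facets — a regular 8-sided prism (a cylinder approximated with 8 flat sides), circumscribed radius ≈ 10.1 mm, height ≈ 24.9 mm.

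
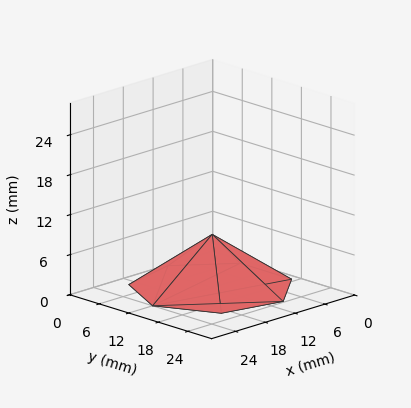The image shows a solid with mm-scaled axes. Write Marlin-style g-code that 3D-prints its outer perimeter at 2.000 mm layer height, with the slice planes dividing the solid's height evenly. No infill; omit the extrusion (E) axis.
Reading the render: the shape is a regular 7-sided pyramid, base circumscribed radius ≈ 12 mm, apex at z ≈ 8 mm (dimensions read to the nearest mm from the axis ticks). For the g-code, the solid's height is divided into equal slices at the stated Δz and each level perimeter traced with G1 moves after a G0 lift.

; perimeter-only toolpath
G21 ; units = mm
G90 ; absolute positioning
G28 ; home
; layer 1
G0 Z2.000
G0 X21.000 Y12.000
G1 X17.611 Y19.037
G1 X9.998 Y20.774
G1 X3.891 Y15.905
G1 X3.891 Y8.095
G1 X9.998 Y3.226
G1 X17.611 Y4.963
G1 X21.000 Y12.000
; layer 2
G0 Z4.000
G0 X18.000 Y12.000
G1 X15.741 Y16.691
G1 X10.665 Y17.849
G1 X6.594 Y14.604
G1 X6.594 Y9.396
G1 X10.665 Y6.151
G1 X15.741 Y7.309
G1 X18.000 Y12.000
; layer 3
G0 Z6.000
G0 X15.000 Y12.000
G1 X13.870 Y14.346
G1 X11.332 Y14.925
G1 X9.297 Y13.302
G1 X9.297 Y10.698
G1 X11.332 Y9.075
G1 X13.870 Y9.655
G1 X15.000 Y12.000
M2 ; end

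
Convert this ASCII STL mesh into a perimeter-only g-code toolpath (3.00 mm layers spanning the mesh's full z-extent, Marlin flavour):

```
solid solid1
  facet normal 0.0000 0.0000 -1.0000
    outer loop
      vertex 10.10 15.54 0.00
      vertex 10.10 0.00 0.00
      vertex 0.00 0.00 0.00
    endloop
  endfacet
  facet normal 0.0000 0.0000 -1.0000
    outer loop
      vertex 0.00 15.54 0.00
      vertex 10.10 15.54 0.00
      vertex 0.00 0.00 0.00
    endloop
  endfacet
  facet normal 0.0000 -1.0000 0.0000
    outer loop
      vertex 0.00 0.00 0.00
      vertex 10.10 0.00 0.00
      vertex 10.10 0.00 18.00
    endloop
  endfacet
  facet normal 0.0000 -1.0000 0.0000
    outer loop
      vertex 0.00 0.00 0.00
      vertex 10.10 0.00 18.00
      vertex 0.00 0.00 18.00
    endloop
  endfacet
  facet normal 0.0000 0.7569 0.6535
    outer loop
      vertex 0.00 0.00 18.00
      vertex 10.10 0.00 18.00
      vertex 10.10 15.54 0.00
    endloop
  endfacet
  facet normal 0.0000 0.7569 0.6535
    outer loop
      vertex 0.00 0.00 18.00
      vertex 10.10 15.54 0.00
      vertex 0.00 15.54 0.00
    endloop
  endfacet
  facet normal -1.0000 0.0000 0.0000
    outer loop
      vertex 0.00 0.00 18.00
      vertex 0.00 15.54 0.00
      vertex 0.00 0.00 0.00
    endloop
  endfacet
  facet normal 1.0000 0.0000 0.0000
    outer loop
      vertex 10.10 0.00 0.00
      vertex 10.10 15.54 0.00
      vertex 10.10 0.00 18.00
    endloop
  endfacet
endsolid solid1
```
; perimeter-only toolpath
G21 ; units = mm
G90 ; absolute positioning
G28 ; home
; layer 1
G0 Z3.00
G0 X0.00 Y0.00
G1 X10.10 Y0.00
G1 X10.10 Y12.95
G1 X0.00 Y12.95
G1 X0.00 Y0.00
; layer 2
G0 Z6.00
G0 X0.00 Y0.00
G1 X10.10 Y0.00
G1 X10.10 Y10.36
G1 X0.00 Y10.36
G1 X0.00 Y0.00
; layer 3
G0 Z9.00
G0 X0.00 Y0.00
G1 X10.10 Y0.00
G1 X10.10 Y7.77
G1 X0.00 Y7.77
G1 X0.00 Y0.00
; layer 4
G0 Z12.00
G0 X0.00 Y0.00
G1 X10.10 Y0.00
G1 X10.10 Y5.18
G1 X0.00 Y5.18
G1 X0.00 Y0.00
; layer 5
G0 Z15.00
G0 X0.00 Y0.00
G1 X10.10 Y0.00
G1 X10.10 Y2.59
G1 X0.00 Y2.59
G1 X0.00 Y0.00
M2 ; end

The solid is a wedge (ramp): 10.1 × 15.5 mm base, rising to 18 mm along the y=0 edge and sloping linearly to z=0 at y=15.5. Slicing at Δz = 3.00 mm — 6 equal slices spanning the solid's height, so layer i sits at z = i·h/6 — gives 5 non-empty perimeters. Each is a 4-segment closed polygon; G0 lifts to the layer z and rapids to the start vertex, then G1 traces the edges. The cross-section shrinks linearly with z (the slice at the apex is degenerate and omitted).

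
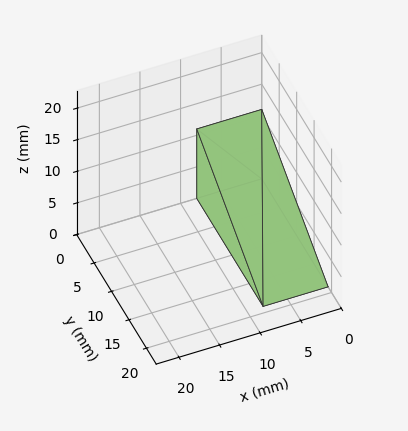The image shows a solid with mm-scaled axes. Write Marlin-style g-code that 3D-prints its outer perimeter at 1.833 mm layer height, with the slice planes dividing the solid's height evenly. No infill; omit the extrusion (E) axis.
Reading the render: the shape is a wedge (ramp): 8 × 19 mm base, rising to 11 mm along the y=0 edge and sloping linearly to z=0 at y=19 (dimensions read to the nearest mm from the axis ticks). For the g-code, the solid's height is divided into equal slices at the stated Δz and each level perimeter traced with G1 moves after a G0 lift.

; perimeter-only toolpath
G21 ; units = mm
G90 ; absolute positioning
G28 ; home
; layer 1
G0 Z1.833
G0 X0.000 Y0.000
G1 X8.000 Y0.000
G1 X8.000 Y15.833
G1 X0.000 Y15.833
G1 X0.000 Y0.000
; layer 2
G0 Z3.667
G0 X0.000 Y0.000
G1 X8.000 Y0.000
G1 X8.000 Y12.667
G1 X0.000 Y12.667
G1 X0.000 Y0.000
; layer 3
G0 Z5.500
G0 X0.000 Y0.000
G1 X8.000 Y0.000
G1 X8.000 Y9.500
G1 X0.000 Y9.500
G1 X0.000 Y0.000
; layer 4
G0 Z7.333
G0 X0.000 Y0.000
G1 X8.000 Y0.000
G1 X8.000 Y6.333
G1 X0.000 Y6.333
G1 X0.000 Y0.000
; layer 5
G0 Z9.167
G0 X0.000 Y0.000
G1 X8.000 Y0.000
G1 X8.000 Y3.167
G1 X0.000 Y3.167
G1 X0.000 Y0.000
M2 ; end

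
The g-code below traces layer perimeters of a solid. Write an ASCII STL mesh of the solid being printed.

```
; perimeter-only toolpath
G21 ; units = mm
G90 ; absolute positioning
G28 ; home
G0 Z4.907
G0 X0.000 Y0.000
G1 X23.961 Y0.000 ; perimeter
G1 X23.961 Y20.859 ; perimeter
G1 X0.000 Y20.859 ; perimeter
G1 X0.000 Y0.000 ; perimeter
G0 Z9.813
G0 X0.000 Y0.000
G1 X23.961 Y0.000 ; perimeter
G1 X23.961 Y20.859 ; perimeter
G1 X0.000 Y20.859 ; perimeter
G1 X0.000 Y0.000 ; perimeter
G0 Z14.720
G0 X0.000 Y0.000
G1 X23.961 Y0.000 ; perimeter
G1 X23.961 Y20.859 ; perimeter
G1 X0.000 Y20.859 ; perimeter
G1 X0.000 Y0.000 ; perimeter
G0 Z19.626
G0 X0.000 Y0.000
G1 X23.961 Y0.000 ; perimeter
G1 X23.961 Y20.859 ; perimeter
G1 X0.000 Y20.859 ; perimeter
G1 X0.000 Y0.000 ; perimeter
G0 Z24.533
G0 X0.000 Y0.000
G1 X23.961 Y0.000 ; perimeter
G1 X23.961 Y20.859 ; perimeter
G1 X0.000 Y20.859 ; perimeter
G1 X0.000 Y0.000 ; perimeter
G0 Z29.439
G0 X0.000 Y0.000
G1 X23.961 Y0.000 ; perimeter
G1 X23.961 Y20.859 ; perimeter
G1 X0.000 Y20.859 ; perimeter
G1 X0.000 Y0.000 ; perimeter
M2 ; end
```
solid part
  facet normal 0.0000 0.0000 -1.0000
    outer loop
      vertex 23.961 20.859 0.000
      vertex 23.961 0.000 0.000
      vertex 0.000 0.000 0.000
    endloop
  endfacet
  facet normal 0.0000 0.0000 -1.0000
    outer loop
      vertex 0.000 20.859 0.000
      vertex 23.961 20.859 0.000
      vertex 0.000 0.000 0.000
    endloop
  endfacet
  facet normal 0.0000 0.0000 1.0000
    outer loop
      vertex 0.000 0.000 29.439
      vertex 23.961 0.000 29.439
      vertex 23.961 20.859 29.439
    endloop
  endfacet
  facet normal 0.0000 0.0000 1.0000
    outer loop
      vertex 0.000 0.000 29.439
      vertex 23.961 20.859 29.439
      vertex 0.000 20.859 29.439
    endloop
  endfacet
  facet normal 0.0000 -1.0000 0.0000
    outer loop
      vertex 0.000 0.000 0.000
      vertex 23.961 0.000 0.000
      vertex 23.961 0.000 29.439
    endloop
  endfacet
  facet normal 0.0000 -1.0000 0.0000
    outer loop
      vertex 0.000 0.000 0.000
      vertex 23.961 0.000 29.439
      vertex 0.000 0.000 29.439
    endloop
  endfacet
  facet normal 0.0000 1.0000 0.0000
    outer loop
      vertex 23.961 20.859 29.439
      vertex 23.961 20.859 0.000
      vertex 0.000 20.859 0.000
    endloop
  endfacet
  facet normal 0.0000 1.0000 0.0000
    outer loop
      vertex 0.000 20.859 29.439
      vertex 23.961 20.859 29.439
      vertex 0.000 20.859 0.000
    endloop
  endfacet
  facet normal -1.0000 0.0000 0.0000
    outer loop
      vertex 0.000 20.859 29.439
      vertex 0.000 20.859 0.000
      vertex 0.000 0.000 0.000
    endloop
  endfacet
  facet normal -1.0000 0.0000 0.0000
    outer loop
      vertex 0.000 0.000 29.439
      vertex 0.000 20.859 29.439
      vertex 0.000 0.000 0.000
    endloop
  endfacet
  facet normal 1.0000 0.0000 0.0000
    outer loop
      vertex 23.961 0.000 0.000
      vertex 23.961 20.859 0.000
      vertex 23.961 20.859 29.439
    endloop
  endfacet
  facet normal 1.0000 0.0000 0.0000
    outer loop
      vertex 23.961 0.000 0.000
      vertex 23.961 20.859 29.439
      vertex 23.961 0.000 29.439
    endloop
  endfacet
endsolid part

The G0 Z moves step by Δz≈4.907 mm. Every layer's G1 loop is the same polygon, so the solid is a straight extrusion of it from z=0 to z≈29.4. Closing with flat bottom and top caps and triangulating gives 12 facets — a rectangular box, roughly 24 × 20.9 mm footprint and 29.4 mm tall.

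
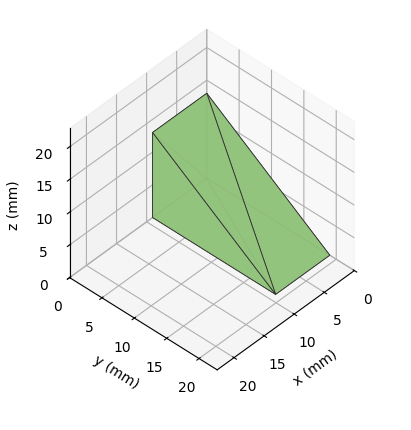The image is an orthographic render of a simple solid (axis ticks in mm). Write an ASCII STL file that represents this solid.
Reading the render: the shape is a wedge (ramp): 9 × 19 mm base, rising to 13 mm along the y=0 edge and sloping linearly to z=0 at y=19 (dimensions read to the nearest mm from the axis ticks). For the STL, each face is triangulated and given an outward normal.

solid part
  facet normal 0.0000 0.0000 -1.0000
    outer loop
      vertex 9.0 19.0 0.0
      vertex 9.0 0.0 0.0
      vertex 0.0 0.0 0.0
    endloop
  endfacet
  facet normal 0.0000 0.0000 -1.0000
    outer loop
      vertex 0.0 19.0 0.0
      vertex 9.0 19.0 0.0
      vertex 0.0 0.0 0.0
    endloop
  endfacet
  facet normal 0.0000 -1.0000 0.0000
    outer loop
      vertex 0.0 0.0 0.0
      vertex 9.0 0.0 0.0
      vertex 9.0 0.0 13.0
    endloop
  endfacet
  facet normal 0.0000 -1.0000 0.0000
    outer loop
      vertex 0.0 0.0 0.0
      vertex 9.0 0.0 13.0
      vertex 0.0 0.0 13.0
    endloop
  endfacet
  facet normal 0.0000 0.5647 0.8253
    outer loop
      vertex 0.0 0.0 13.0
      vertex 9.0 0.0 13.0
      vertex 9.0 19.0 0.0
    endloop
  endfacet
  facet normal 0.0000 0.5647 0.8253
    outer loop
      vertex 0.0 0.0 13.0
      vertex 9.0 19.0 0.0
      vertex 0.0 19.0 0.0
    endloop
  endfacet
  facet normal -1.0000 0.0000 0.0000
    outer loop
      vertex 0.0 0.0 13.0
      vertex 0.0 19.0 0.0
      vertex 0.0 0.0 0.0
    endloop
  endfacet
  facet normal 1.0000 0.0000 0.0000
    outer loop
      vertex 9.0 0.0 0.0
      vertex 9.0 19.0 0.0
      vertex 9.0 0.0 13.0
    endloop
  endfacet
endsolid part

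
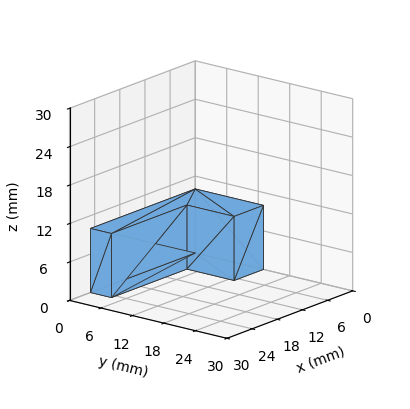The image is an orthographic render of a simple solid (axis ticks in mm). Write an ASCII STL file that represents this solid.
Reading the render: the shape is an L-shaped prism: outer 25 × 13 mm, arm thicknesses ≈ 4 mm (horizontal) and 7 mm (vertical), extruded 10 mm in z (dimensions read to the nearest mm from the axis ticks). For the STL, each face is triangulated and given an outward normal.

solid part
  facet normal 0.0000 0.0000 -1.0000
    outer loop
      vertex 25.0 4.0 0.0
      vertex 25.0 0.0 0.0
      vertex 0.0 0.0 0.0
    endloop
  endfacet
  facet normal 0.0000 0.0000 -1.0000
    outer loop
      vertex 7.0 4.0 0.0
      vertex 25.0 4.0 0.0
      vertex 0.0 0.0 0.0
    endloop
  endfacet
  facet normal 0.0000 0.0000 -1.0000
    outer loop
      vertex 7.0 13.0 0.0
      vertex 7.0 4.0 0.0
      vertex 0.0 0.0 0.0
    endloop
  endfacet
  facet normal 0.0000 0.0000 -1.0000
    outer loop
      vertex 0.0 13.0 0.0
      vertex 7.0 13.0 0.0
      vertex 0.0 0.0 0.0
    endloop
  endfacet
  facet normal 0.0000 0.0000 1.0000
    outer loop
      vertex 0.0 0.0 10.0
      vertex 25.0 0.0 10.0
      vertex 25.0 4.0 10.0
    endloop
  endfacet
  facet normal 0.0000 0.0000 1.0000
    outer loop
      vertex 0.0 0.0 10.0
      vertex 25.0 4.0 10.0
      vertex 7.0 4.0 10.0
    endloop
  endfacet
  facet normal 0.0000 0.0000 1.0000
    outer loop
      vertex 0.0 0.0 10.0
      vertex 7.0 4.0 10.0
      vertex 7.0 13.0 10.0
    endloop
  endfacet
  facet normal 0.0000 0.0000 1.0000
    outer loop
      vertex 0.0 0.0 10.0
      vertex 7.0 13.0 10.0
      vertex 0.0 13.0 10.0
    endloop
  endfacet
  facet normal 0.0000 -1.0000 0.0000
    outer loop
      vertex 0.0 0.0 0.0
      vertex 25.0 0.0 0.0
      vertex 25.0 0.0 10.0
    endloop
  endfacet
  facet normal 0.0000 -1.0000 0.0000
    outer loop
      vertex 0.0 0.0 0.0
      vertex 25.0 0.0 10.0
      vertex 0.0 0.0 10.0
    endloop
  endfacet
  facet normal 1.0000 0.0000 0.0000
    outer loop
      vertex 25.0 0.0 0.0
      vertex 25.0 4.0 0.0
      vertex 25.0 4.0 10.0
    endloop
  endfacet
  facet normal 1.0000 0.0000 0.0000
    outer loop
      vertex 25.0 0.0 0.0
      vertex 25.0 4.0 10.0
      vertex 25.0 0.0 10.0
    endloop
  endfacet
  facet normal 0.0000 1.0000 0.0000
    outer loop
      vertex 25.0 4.0 0.0
      vertex 7.0 4.0 0.0
      vertex 7.0 4.0 10.0
    endloop
  endfacet
  facet normal 0.0000 1.0000 0.0000
    outer loop
      vertex 25.0 4.0 0.0
      vertex 7.0 4.0 10.0
      vertex 25.0 4.0 10.0
    endloop
  endfacet
  facet normal 1.0000 0.0000 0.0000
    outer loop
      vertex 7.0 4.0 0.0
      vertex 7.0 13.0 0.0
      vertex 7.0 13.0 10.0
    endloop
  endfacet
  facet normal 1.0000 0.0000 0.0000
    outer loop
      vertex 7.0 4.0 0.0
      vertex 7.0 13.0 10.0
      vertex 7.0 4.0 10.0
    endloop
  endfacet
  facet normal 0.0000 1.0000 0.0000
    outer loop
      vertex 7.0 13.0 0.0
      vertex 0.0 13.0 0.0
      vertex 0.0 13.0 10.0
    endloop
  endfacet
  facet normal 0.0000 1.0000 0.0000
    outer loop
      vertex 7.0 13.0 0.0
      vertex 0.0 13.0 10.0
      vertex 7.0 13.0 10.0
    endloop
  endfacet
  facet normal -1.0000 0.0000 0.0000
    outer loop
      vertex 0.0 13.0 0.0
      vertex 0.0 0.0 0.0
      vertex 0.0 0.0 10.0
    endloop
  endfacet
  facet normal -1.0000 0.0000 0.0000
    outer loop
      vertex 0.0 13.0 0.0
      vertex 0.0 0.0 10.0
      vertex 0.0 13.0 10.0
    endloop
  endfacet
endsolid part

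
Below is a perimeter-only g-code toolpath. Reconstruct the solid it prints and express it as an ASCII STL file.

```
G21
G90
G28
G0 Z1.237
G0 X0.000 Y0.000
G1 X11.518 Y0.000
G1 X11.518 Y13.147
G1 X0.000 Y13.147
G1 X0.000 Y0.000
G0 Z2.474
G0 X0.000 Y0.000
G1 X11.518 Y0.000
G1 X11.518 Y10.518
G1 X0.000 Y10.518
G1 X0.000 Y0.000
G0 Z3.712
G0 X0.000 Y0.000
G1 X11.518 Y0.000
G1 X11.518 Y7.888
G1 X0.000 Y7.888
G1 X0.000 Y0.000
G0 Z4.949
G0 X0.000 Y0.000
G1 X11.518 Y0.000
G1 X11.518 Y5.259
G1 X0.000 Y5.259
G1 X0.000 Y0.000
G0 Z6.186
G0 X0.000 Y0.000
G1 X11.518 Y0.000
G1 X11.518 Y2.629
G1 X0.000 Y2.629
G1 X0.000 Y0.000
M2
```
solid part
  facet normal 0.0000 0.0000 -1.0000
    outer loop
      vertex 11.518 15.777 0.000
      vertex 11.518 0.000 0.000
      vertex 0.000 0.000 0.000
    endloop
  endfacet
  facet normal 0.0000 0.0000 -1.0000
    outer loop
      vertex 0.000 15.777 0.000
      vertex 11.518 15.777 0.000
      vertex 0.000 0.000 0.000
    endloop
  endfacet
  facet normal 0.0000 -1.0000 0.0000
    outer loop
      vertex 0.000 0.000 0.000
      vertex 11.518 0.000 0.000
      vertex 11.518 0.000 7.423
    endloop
  endfacet
  facet normal 0.0000 -1.0000 0.0000
    outer loop
      vertex 0.000 0.000 0.000
      vertex 11.518 0.000 7.423
      vertex 0.000 0.000 7.423
    endloop
  endfacet
  facet normal 0.0000 0.4257 0.9049
    outer loop
      vertex 0.000 0.000 7.423
      vertex 11.518 0.000 7.423
      vertex 11.518 15.777 0.000
    endloop
  endfacet
  facet normal 0.0000 0.4257 0.9049
    outer loop
      vertex 0.000 0.000 7.423
      vertex 11.518 15.777 0.000
      vertex 0.000 15.777 0.000
    endloop
  endfacet
  facet normal -1.0000 0.0000 0.0000
    outer loop
      vertex 0.000 0.000 7.423
      vertex 0.000 15.777 0.000
      vertex 0.000 0.000 0.000
    endloop
  endfacet
  facet normal 1.0000 0.0000 0.0000
    outer loop
      vertex 11.518 0.000 0.000
      vertex 11.518 15.777 0.000
      vertex 11.518 0.000 7.423
    endloop
  endfacet
endsolid part

The G0 Z moves step by Δz≈1.237 mm. The G1 loops shrink linearly with z, so the solid tapers from its base footprint up to z≈7.42. Closing with a flat bottom cap and the tapered top and triangulating gives 8 facets — a wedge (ramp): 11.5 × 15.8 mm base, rising to 7.42 mm along the y=0 edge and sloping linearly to z=0 at y=15.8.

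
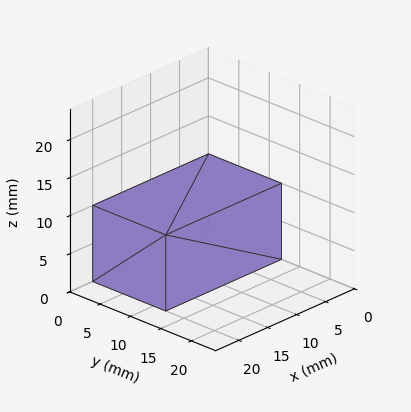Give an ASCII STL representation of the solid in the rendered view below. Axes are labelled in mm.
Reading the render: the shape is a rectangular box, roughly 20 × 12 mm footprint and 10 mm tall (dimensions read to the nearest mm from the axis ticks). For the STL, each face is triangulated and given an outward normal.

solid part
  facet normal 0.0000 0.0000 -1.0000
    outer loop
      vertex 20.000 12.000 0.000
      vertex 20.000 0.000 0.000
      vertex 0.000 0.000 0.000
    endloop
  endfacet
  facet normal 0.0000 0.0000 -1.0000
    outer loop
      vertex 0.000 12.000 0.000
      vertex 20.000 12.000 0.000
      vertex 0.000 0.000 0.000
    endloop
  endfacet
  facet normal 0.0000 0.0000 1.0000
    outer loop
      vertex 0.000 0.000 10.000
      vertex 20.000 0.000 10.000
      vertex 20.000 12.000 10.000
    endloop
  endfacet
  facet normal 0.0000 0.0000 1.0000
    outer loop
      vertex 0.000 0.000 10.000
      vertex 20.000 12.000 10.000
      vertex 0.000 12.000 10.000
    endloop
  endfacet
  facet normal 0.0000 -1.0000 0.0000
    outer loop
      vertex 0.000 0.000 0.000
      vertex 20.000 0.000 0.000
      vertex 20.000 0.000 10.000
    endloop
  endfacet
  facet normal 0.0000 -1.0000 0.0000
    outer loop
      vertex 0.000 0.000 0.000
      vertex 20.000 0.000 10.000
      vertex 0.000 0.000 10.000
    endloop
  endfacet
  facet normal 0.0000 1.0000 0.0000
    outer loop
      vertex 20.000 12.000 10.000
      vertex 20.000 12.000 0.000
      vertex 0.000 12.000 0.000
    endloop
  endfacet
  facet normal 0.0000 1.0000 0.0000
    outer loop
      vertex 0.000 12.000 10.000
      vertex 20.000 12.000 10.000
      vertex 0.000 12.000 0.000
    endloop
  endfacet
  facet normal -1.0000 0.0000 0.0000
    outer loop
      vertex 0.000 12.000 10.000
      vertex 0.000 12.000 0.000
      vertex 0.000 0.000 0.000
    endloop
  endfacet
  facet normal -1.0000 0.0000 0.0000
    outer loop
      vertex 0.000 0.000 10.000
      vertex 0.000 12.000 10.000
      vertex 0.000 0.000 0.000
    endloop
  endfacet
  facet normal 1.0000 0.0000 0.0000
    outer loop
      vertex 20.000 0.000 0.000
      vertex 20.000 12.000 0.000
      vertex 20.000 12.000 10.000
    endloop
  endfacet
  facet normal 1.0000 0.0000 0.0000
    outer loop
      vertex 20.000 0.000 0.000
      vertex 20.000 12.000 10.000
      vertex 20.000 0.000 10.000
    endloop
  endfacet
endsolid part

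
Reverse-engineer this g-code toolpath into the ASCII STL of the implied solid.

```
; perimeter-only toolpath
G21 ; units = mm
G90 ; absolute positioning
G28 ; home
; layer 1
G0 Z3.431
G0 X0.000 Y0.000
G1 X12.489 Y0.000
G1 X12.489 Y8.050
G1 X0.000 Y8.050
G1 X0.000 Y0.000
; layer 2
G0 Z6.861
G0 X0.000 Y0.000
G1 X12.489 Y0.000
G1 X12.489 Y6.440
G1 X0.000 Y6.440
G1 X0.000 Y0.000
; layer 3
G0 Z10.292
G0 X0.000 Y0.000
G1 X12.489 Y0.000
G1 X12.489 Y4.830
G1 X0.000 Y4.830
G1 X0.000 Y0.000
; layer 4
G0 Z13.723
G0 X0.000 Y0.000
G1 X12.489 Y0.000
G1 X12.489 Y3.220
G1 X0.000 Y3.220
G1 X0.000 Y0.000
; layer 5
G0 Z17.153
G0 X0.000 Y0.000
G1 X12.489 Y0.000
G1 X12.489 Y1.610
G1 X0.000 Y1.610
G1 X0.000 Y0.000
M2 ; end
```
solid part
  facet normal 0.0000 0.0000 -1.0000
    outer loop
      vertex 12.489 9.660 0.000
      vertex 12.489 0.000 0.000
      vertex 0.000 0.000 0.000
    endloop
  endfacet
  facet normal 0.0000 0.0000 -1.0000
    outer loop
      vertex 0.000 9.660 0.000
      vertex 12.489 9.660 0.000
      vertex 0.000 0.000 0.000
    endloop
  endfacet
  facet normal 0.0000 -1.0000 0.0000
    outer loop
      vertex 0.000 0.000 0.000
      vertex 12.489 0.000 0.000
      vertex 12.489 0.000 20.584
    endloop
  endfacet
  facet normal 0.0000 -1.0000 0.0000
    outer loop
      vertex 0.000 0.000 0.000
      vertex 12.489 0.000 20.584
      vertex 0.000 0.000 20.584
    endloop
  endfacet
  facet normal 0.0000 0.9053 0.4248
    outer loop
      vertex 0.000 0.000 20.584
      vertex 12.489 0.000 20.584
      vertex 12.489 9.660 0.000
    endloop
  endfacet
  facet normal 0.0000 0.9053 0.4248
    outer loop
      vertex 0.000 0.000 20.584
      vertex 12.489 9.660 0.000
      vertex 0.000 9.660 0.000
    endloop
  endfacet
  facet normal -1.0000 0.0000 0.0000
    outer loop
      vertex 0.000 0.000 20.584
      vertex 0.000 9.660 0.000
      vertex 0.000 0.000 0.000
    endloop
  endfacet
  facet normal 1.0000 0.0000 0.0000
    outer loop
      vertex 12.489 0.000 0.000
      vertex 12.489 9.660 0.000
      vertex 12.489 0.000 20.584
    endloop
  endfacet
endsolid part

The G0 Z moves step by Δz≈3.431 mm. The G1 loops shrink linearly with z, so the solid tapers from its base footprint up to z≈20.6. Closing with a flat bottom cap and the tapered top and triangulating gives 8 facets — a wedge (ramp): 12.5 × 9.66 mm base, rising to 20.6 mm along the y=0 edge and sloping linearly to z=0 at y=9.66.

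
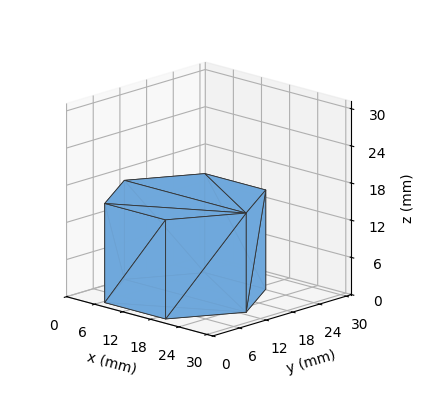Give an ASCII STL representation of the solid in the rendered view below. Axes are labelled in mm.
Reading the render: the shape is a regular 6-sided prism (a cylinder approximated with 6 flat sides), circumscribed radius ≈ 13 mm, height ≈ 16 mm (dimensions read to the nearest mm from the axis ticks). For the STL, each face is triangulated and given an outward normal.

solid part
  facet normal 0.0000 0.0000 -1.0000
    outer loop
      vertex 6.50 24.26 0.00
      vertex 19.50 24.26 0.00
      vertex 26.00 13.00 0.00
    endloop
  endfacet
  facet normal 0.0000 0.0000 -1.0000
    outer loop
      vertex 0.00 13.00 0.00
      vertex 6.50 24.26 0.00
      vertex 26.00 13.00 0.00
    endloop
  endfacet
  facet normal 0.0000 0.0000 -1.0000
    outer loop
      vertex 6.50 1.74 0.00
      vertex 0.00 13.00 0.00
      vertex 26.00 13.00 0.00
    endloop
  endfacet
  facet normal 0.0000 0.0000 -1.0000
    outer loop
      vertex 19.50 1.74 0.00
      vertex 6.50 1.74 0.00
      vertex 26.00 13.00 0.00
    endloop
  endfacet
  facet normal 0.0000 0.0000 1.0000
    outer loop
      vertex 26.00 13.00 16.00
      vertex 19.50 24.26 16.00
      vertex 6.50 24.26 16.00
    endloop
  endfacet
  facet normal 0.0000 0.0000 1.0000
    outer loop
      vertex 26.00 13.00 16.00
      vertex 6.50 24.26 16.00
      vertex 0.00 13.00 16.00
    endloop
  endfacet
  facet normal 0.0000 0.0000 1.0000
    outer loop
      vertex 26.00 13.00 16.00
      vertex 0.00 13.00 16.00
      vertex 6.50 1.74 16.00
    endloop
  endfacet
  facet normal 0.0000 0.0000 1.0000
    outer loop
      vertex 26.00 13.00 16.00
      vertex 6.50 1.74 16.00
      vertex 19.50 1.74 16.00
    endloop
  endfacet
  facet normal 0.8661 0.4999 0.0000
    outer loop
      vertex 26.00 13.00 0.00
      vertex 19.50 24.26 0.00
      vertex 19.50 24.26 16.00
    endloop
  endfacet
  facet normal 0.8661 0.4999 0.0000
    outer loop
      vertex 26.00 13.00 0.00
      vertex 19.50 24.26 16.00
      vertex 26.00 13.00 16.00
    endloop
  endfacet
  facet normal 0.0000 1.0000 0.0000
    outer loop
      vertex 19.50 24.26 0.00
      vertex 6.50 24.26 0.00
      vertex 6.50 24.26 16.00
    endloop
  endfacet
  facet normal 0.0000 1.0000 0.0000
    outer loop
      vertex 19.50 24.26 0.00
      vertex 6.50 24.26 16.00
      vertex 19.50 24.26 16.00
    endloop
  endfacet
  facet normal -0.8661 0.4999 0.0000
    outer loop
      vertex 6.50 24.26 0.00
      vertex 0.00 13.00 0.00
      vertex 0.00 13.00 16.00
    endloop
  endfacet
  facet normal -0.8661 0.4999 0.0000
    outer loop
      vertex 6.50 24.26 0.00
      vertex 0.00 13.00 16.00
      vertex 6.50 24.26 16.00
    endloop
  endfacet
  facet normal -0.8661 -0.4999 0.0000
    outer loop
      vertex 0.00 13.00 0.00
      vertex 6.50 1.74 0.00
      vertex 6.50 1.74 16.00
    endloop
  endfacet
  facet normal -0.8661 -0.4999 0.0000
    outer loop
      vertex 0.00 13.00 0.00
      vertex 6.50 1.74 16.00
      vertex 0.00 13.00 16.00
    endloop
  endfacet
  facet normal 0.0000 -1.0000 0.0000
    outer loop
      vertex 6.50 1.74 0.00
      vertex 19.50 1.74 0.00
      vertex 19.50 1.74 16.00
    endloop
  endfacet
  facet normal 0.0000 -1.0000 0.0000
    outer loop
      vertex 6.50 1.74 0.00
      vertex 19.50 1.74 16.00
      vertex 6.50 1.74 16.00
    endloop
  endfacet
  facet normal 0.8661 -0.4999 0.0000
    outer loop
      vertex 19.50 1.74 0.00
      vertex 26.00 13.00 0.00
      vertex 26.00 13.00 16.00
    endloop
  endfacet
  facet normal 0.8661 -0.4999 0.0000
    outer loop
      vertex 19.50 1.74 0.00
      vertex 26.00 13.00 16.00
      vertex 19.50 1.74 16.00
    endloop
  endfacet
endsolid part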